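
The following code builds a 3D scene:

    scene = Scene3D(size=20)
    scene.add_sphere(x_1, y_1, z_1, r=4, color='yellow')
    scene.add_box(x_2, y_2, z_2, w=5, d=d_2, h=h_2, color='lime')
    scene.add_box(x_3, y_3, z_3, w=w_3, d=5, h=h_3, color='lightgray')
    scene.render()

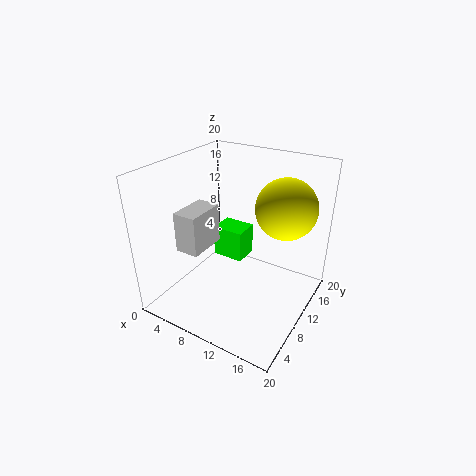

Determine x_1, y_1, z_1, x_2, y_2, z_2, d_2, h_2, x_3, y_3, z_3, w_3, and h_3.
x_1 = 16, y_1 = 12, z_1 = 15, x_2 = 3, y_2 = 14, z_2 = 3, d_2 = 4, h_2 = 5, x_3 = 6, y_3 = 2, z_3 = 11, w_3 = 3, h_3 = 5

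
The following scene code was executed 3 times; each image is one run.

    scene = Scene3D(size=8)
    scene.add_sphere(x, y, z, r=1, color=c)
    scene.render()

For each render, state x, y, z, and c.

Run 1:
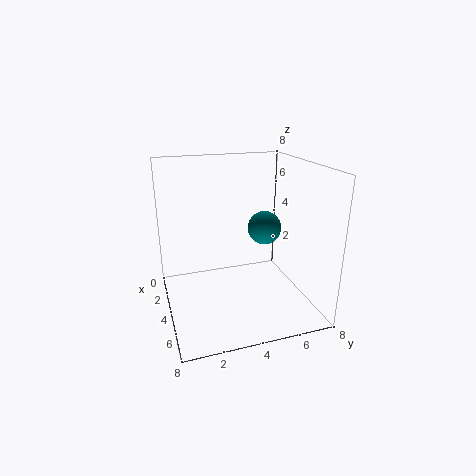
x = 3
y = 6
z = 4
c = 'teal'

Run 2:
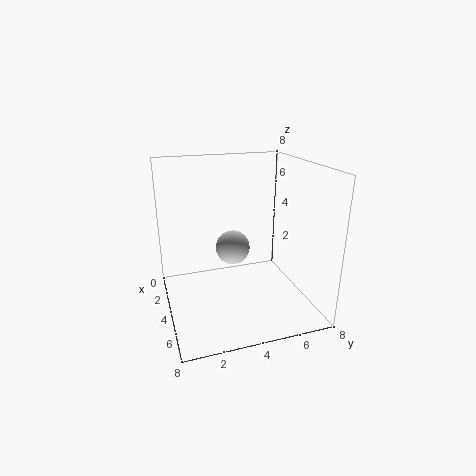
x = 3
y = 4
z = 3
c = 'lightgray'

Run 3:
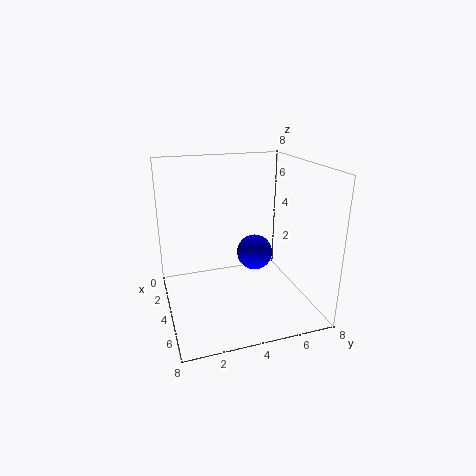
x = 4
y = 5
z = 3
c = 'blue'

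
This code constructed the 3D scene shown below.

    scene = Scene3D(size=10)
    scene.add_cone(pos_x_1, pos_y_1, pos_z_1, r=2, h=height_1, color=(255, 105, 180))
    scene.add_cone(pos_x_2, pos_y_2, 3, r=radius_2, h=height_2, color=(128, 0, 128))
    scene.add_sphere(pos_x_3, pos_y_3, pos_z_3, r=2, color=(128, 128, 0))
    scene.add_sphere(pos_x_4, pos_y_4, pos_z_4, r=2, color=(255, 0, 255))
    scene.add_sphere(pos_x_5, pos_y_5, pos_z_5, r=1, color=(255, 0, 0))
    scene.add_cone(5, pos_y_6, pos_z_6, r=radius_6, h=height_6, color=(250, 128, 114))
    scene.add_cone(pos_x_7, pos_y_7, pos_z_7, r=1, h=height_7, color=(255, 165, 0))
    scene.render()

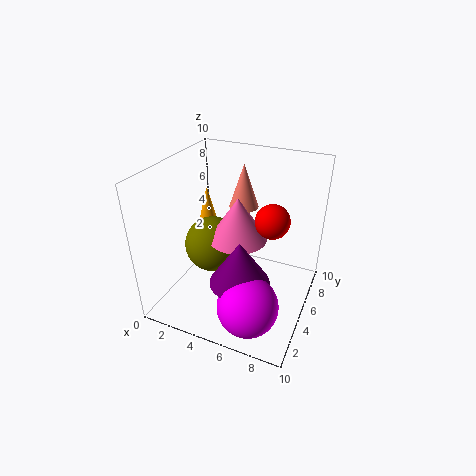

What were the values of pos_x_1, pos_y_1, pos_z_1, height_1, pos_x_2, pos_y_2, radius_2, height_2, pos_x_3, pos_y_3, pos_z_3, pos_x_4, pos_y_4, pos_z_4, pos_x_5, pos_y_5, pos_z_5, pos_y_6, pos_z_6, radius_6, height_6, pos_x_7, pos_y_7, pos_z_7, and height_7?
pos_x_1 = 5; pos_y_1 = 5; pos_z_1 = 5; height_1 = 3; pos_x_2 = 6; pos_y_2 = 3; radius_2 = 2; height_2 = 3; pos_x_3 = 3; pos_y_3 = 5; pos_z_3 = 4; pos_x_4 = 7; pos_y_4 = 2; pos_z_4 = 2; pos_x_5 = 8; pos_y_5 = 3; pos_z_5 = 8; pos_y_6 = 6; pos_z_6 = 7; radius_6 = 1; height_6 = 3; pos_x_7 = 1; pos_y_7 = 8; pos_z_7 = 3; height_7 = 4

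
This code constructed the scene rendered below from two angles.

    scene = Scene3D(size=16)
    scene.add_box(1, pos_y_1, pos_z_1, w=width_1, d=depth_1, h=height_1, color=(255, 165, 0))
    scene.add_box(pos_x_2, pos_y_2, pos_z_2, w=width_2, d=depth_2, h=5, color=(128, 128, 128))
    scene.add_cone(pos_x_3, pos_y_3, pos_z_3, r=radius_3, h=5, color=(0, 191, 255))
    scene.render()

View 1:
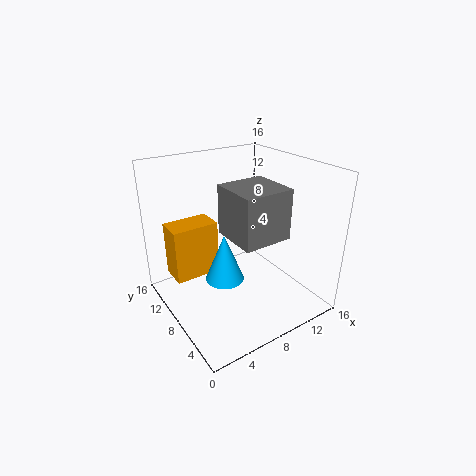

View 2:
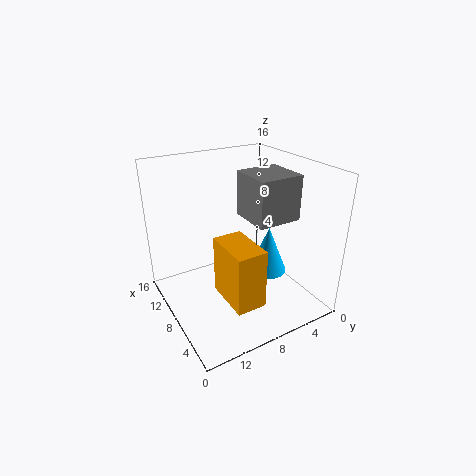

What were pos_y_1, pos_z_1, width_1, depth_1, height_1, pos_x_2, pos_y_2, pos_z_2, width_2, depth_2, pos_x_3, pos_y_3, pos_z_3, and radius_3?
pos_y_1 = 9
pos_z_1 = 4
width_1 = 5
depth_1 = 3
height_1 = 6
pos_x_2 = 5
pos_y_2 = 2
pos_z_2 = 10
width_2 = 5
depth_2 = 5
pos_x_3 = 5
pos_y_3 = 6
pos_z_3 = 5
radius_3 = 2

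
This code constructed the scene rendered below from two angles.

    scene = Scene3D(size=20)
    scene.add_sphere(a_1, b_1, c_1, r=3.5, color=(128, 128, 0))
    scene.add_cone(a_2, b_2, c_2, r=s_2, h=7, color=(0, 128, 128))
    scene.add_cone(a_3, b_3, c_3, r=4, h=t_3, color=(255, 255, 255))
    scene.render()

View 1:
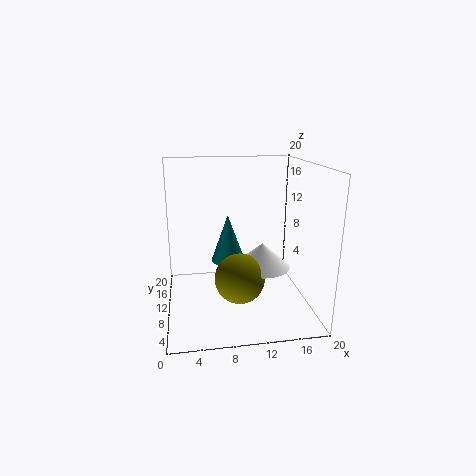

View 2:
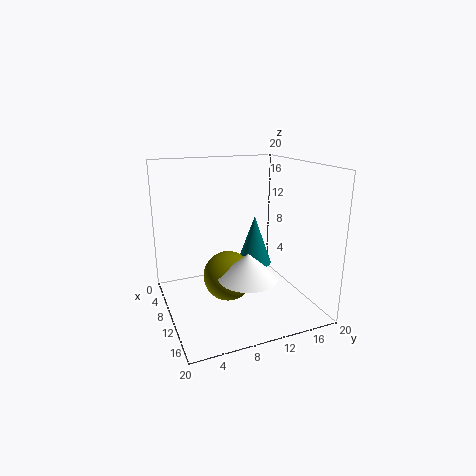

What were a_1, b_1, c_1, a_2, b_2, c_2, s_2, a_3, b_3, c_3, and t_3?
a_1 = 10
b_1 = 8.5
c_1 = 4.5
a_2 = 9
b_2 = 13
c_2 = 5.5
s_2 = 2.5
a_3 = 13.5
b_3 = 10
c_3 = 5.5
t_3 = 3.5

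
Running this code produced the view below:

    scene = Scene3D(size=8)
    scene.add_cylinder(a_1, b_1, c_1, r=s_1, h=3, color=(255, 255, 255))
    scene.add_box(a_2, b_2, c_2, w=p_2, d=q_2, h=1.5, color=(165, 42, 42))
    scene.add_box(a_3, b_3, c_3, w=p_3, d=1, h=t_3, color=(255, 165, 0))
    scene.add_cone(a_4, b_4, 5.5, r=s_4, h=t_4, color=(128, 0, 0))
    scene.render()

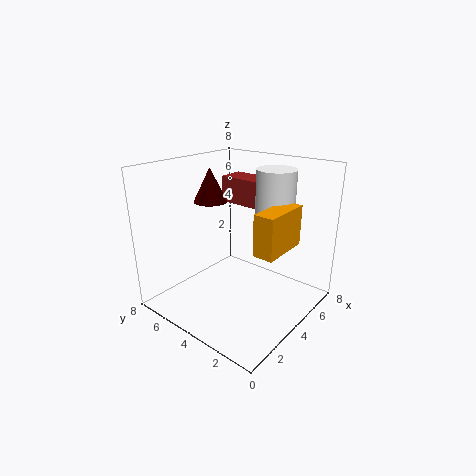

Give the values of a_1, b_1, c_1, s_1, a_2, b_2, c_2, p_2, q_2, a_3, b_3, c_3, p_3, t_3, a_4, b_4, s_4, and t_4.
a_1 = 4.5, b_1 = 2, c_1 = 5, s_1 = 1, a_2 = 5, b_2 = 3.5, c_2 = 5.5, p_2 = 1.5, q_2 = 2.5, a_3 = 2, b_3 = 0.5, c_3 = 4.5, p_3 = 2.5, t_3 = 2, a_4 = 4.5, b_4 = 6.5, s_4 = 1, t_4 = 2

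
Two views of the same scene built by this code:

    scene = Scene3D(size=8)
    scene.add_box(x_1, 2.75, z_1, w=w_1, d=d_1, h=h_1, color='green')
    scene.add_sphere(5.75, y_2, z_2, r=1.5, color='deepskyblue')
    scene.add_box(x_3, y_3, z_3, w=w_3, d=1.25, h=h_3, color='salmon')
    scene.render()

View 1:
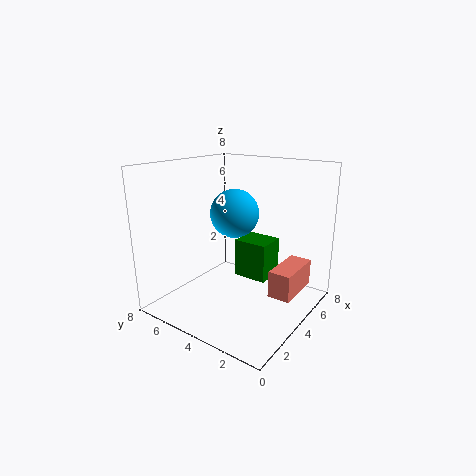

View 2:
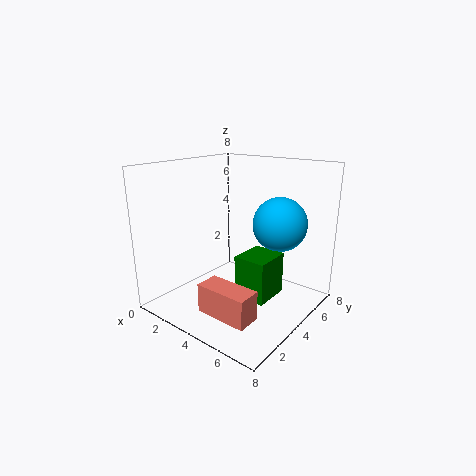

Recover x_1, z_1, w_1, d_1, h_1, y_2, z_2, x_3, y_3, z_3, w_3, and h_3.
x_1 = 4.75
z_1 = 1.25
w_1 = 1.75
d_1 = 2
h_1 = 2.25
y_2 = 5.5
z_2 = 4.75
x_3 = 4
y_3 = 0.75
z_3 = 1
w_3 = 2.75
h_3 = 1.5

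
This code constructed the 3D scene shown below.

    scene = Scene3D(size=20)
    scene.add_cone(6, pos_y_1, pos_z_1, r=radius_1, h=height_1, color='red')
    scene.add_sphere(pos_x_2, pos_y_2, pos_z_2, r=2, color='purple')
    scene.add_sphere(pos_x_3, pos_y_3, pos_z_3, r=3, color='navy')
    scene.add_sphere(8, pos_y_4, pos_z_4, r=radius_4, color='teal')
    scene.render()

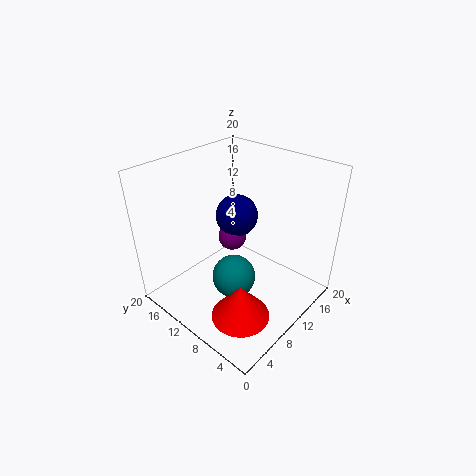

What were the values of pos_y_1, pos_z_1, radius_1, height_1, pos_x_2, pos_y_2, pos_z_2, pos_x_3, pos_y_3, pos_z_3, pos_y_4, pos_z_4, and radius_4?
pos_y_1 = 6
pos_z_1 = 1
radius_1 = 4
height_1 = 5
pos_x_2 = 11
pos_y_2 = 12
pos_z_2 = 9
pos_x_3 = 12
pos_y_3 = 12
pos_z_3 = 12
pos_y_4 = 9
pos_z_4 = 5
radius_4 = 3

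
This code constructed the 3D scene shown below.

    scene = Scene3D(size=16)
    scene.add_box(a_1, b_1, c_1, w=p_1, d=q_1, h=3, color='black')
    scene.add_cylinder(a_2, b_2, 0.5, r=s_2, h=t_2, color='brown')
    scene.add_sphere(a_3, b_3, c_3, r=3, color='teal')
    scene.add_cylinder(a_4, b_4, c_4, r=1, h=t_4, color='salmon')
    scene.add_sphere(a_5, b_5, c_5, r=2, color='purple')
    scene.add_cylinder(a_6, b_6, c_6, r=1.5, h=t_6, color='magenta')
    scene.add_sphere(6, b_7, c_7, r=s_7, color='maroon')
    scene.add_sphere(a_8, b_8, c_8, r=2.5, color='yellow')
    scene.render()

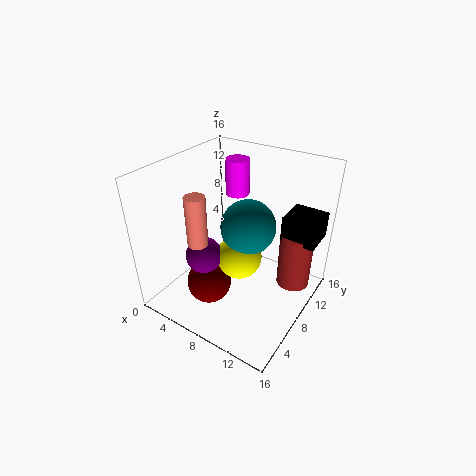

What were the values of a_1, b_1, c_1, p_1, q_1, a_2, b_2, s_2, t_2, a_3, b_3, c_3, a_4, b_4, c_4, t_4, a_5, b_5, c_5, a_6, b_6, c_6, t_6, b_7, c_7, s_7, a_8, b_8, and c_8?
a_1 = 11.5; b_1 = 11.5; c_1 = 7; p_1 = 4; q_1 = 4; a_2 = 13; b_2 = 13; s_2 = 2; t_2 = 7; a_3 = 9; b_3 = 8.5; c_3 = 9.5; a_4 = 7; b_4 = 2.5; c_4 = 10; t_4 = 5; a_5 = 5.5; b_5 = 5; c_5 = 6.5; a_6 = 4; b_6 = 14; c_6 = 10; t_6 = 4.5; b_7 = 5; c_7 = 3; s_7 = 2.5; a_8 = 8.5; b_8 = 7.5; c_8 = 6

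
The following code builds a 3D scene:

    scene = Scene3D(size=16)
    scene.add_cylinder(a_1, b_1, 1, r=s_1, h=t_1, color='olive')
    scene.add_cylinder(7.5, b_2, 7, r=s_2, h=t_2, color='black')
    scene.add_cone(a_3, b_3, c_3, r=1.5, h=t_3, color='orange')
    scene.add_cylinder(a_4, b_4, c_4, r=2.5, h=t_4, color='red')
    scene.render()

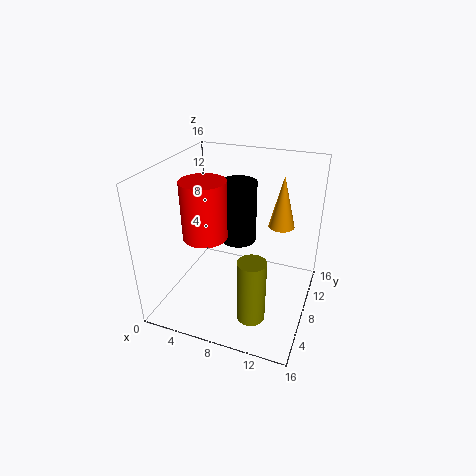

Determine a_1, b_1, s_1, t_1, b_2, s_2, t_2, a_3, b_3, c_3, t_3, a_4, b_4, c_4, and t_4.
a_1 = 11, b_1 = 4, s_1 = 1.5, t_1 = 7, b_2 = 9.5, s_2 = 2, t_2 = 7, a_3 = 12, b_3 = 11.5, c_3 = 8.5, t_3 = 6, a_4 = 4.5, b_4 = 7, c_4 = 8, t_4 = 6.5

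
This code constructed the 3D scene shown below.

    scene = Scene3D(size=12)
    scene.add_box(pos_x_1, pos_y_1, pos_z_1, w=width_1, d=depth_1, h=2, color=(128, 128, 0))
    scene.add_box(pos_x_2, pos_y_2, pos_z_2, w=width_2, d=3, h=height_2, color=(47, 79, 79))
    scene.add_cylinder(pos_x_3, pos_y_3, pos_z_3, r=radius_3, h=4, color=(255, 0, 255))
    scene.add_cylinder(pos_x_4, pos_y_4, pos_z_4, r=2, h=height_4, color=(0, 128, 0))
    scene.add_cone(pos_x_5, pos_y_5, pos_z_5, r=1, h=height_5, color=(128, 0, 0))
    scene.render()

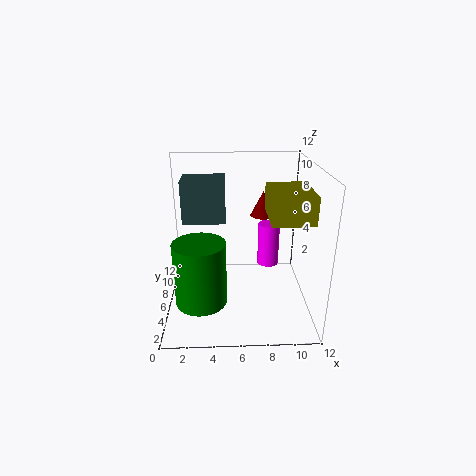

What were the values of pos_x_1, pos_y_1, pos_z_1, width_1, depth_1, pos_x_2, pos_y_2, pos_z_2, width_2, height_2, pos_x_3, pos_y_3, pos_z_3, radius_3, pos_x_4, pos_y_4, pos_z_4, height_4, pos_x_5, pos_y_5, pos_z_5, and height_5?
pos_x_1 = 8, pos_y_1 = 1, pos_z_1 = 9, width_1 = 3, depth_1 = 4, pos_x_2 = 1, pos_y_2 = 9, pos_z_2 = 6, width_2 = 4, height_2 = 4, pos_x_3 = 9, pos_y_3 = 9, pos_z_3 = 2, radius_3 = 1, pos_x_4 = 3, pos_y_4 = 3, pos_z_4 = 2, height_4 = 5, pos_x_5 = 8, pos_y_5 = 6, pos_z_5 = 8, height_5 = 2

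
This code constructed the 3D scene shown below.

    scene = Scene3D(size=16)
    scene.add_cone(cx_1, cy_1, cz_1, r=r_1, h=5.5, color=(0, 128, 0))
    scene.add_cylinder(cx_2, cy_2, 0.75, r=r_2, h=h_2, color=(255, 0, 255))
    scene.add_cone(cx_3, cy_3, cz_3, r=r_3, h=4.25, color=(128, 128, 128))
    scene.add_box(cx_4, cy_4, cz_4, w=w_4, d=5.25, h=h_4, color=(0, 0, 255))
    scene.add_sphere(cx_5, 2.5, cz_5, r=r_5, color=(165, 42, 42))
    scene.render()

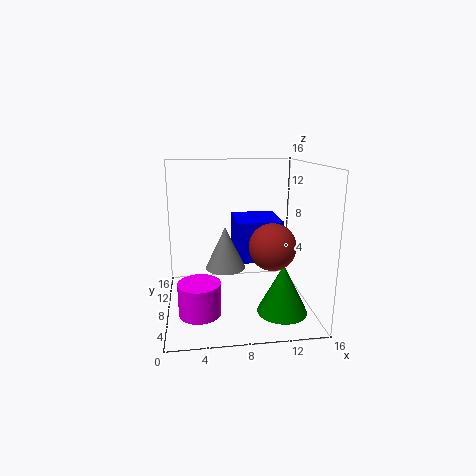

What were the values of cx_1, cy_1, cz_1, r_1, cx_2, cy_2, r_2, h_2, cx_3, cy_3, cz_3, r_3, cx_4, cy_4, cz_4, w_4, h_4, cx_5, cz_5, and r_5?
cx_1 = 12.5, cy_1 = 5, cz_1 = 0.25, r_1 = 2.75, cx_2 = 3.5, cy_2 = 5, r_2 = 2.25, h_2 = 3.5, cx_3 = 6.25, cy_3 = 4.75, cz_3 = 6, r_3 = 2, cx_4 = 7.5, cy_4 = 4.75, cz_4 = 6.25, w_4 = 4.75, h_4 = 4.25, cx_5 = 10.5, cz_5 = 8.75, r_5 = 2.25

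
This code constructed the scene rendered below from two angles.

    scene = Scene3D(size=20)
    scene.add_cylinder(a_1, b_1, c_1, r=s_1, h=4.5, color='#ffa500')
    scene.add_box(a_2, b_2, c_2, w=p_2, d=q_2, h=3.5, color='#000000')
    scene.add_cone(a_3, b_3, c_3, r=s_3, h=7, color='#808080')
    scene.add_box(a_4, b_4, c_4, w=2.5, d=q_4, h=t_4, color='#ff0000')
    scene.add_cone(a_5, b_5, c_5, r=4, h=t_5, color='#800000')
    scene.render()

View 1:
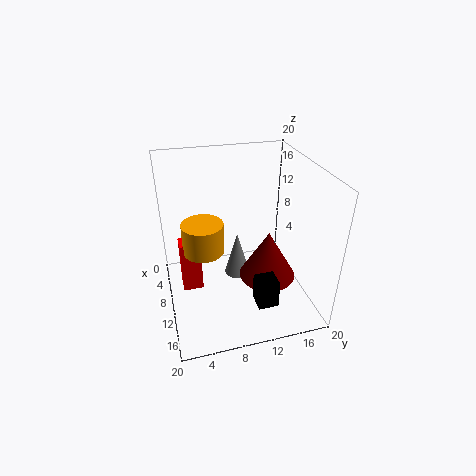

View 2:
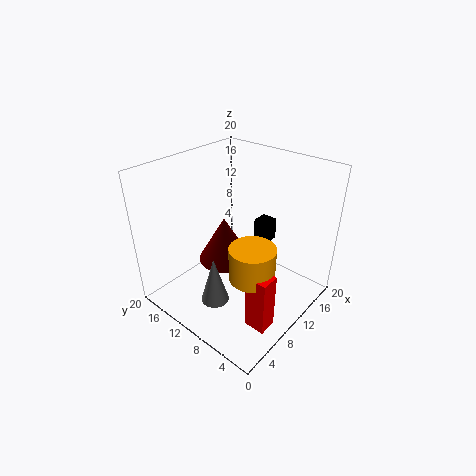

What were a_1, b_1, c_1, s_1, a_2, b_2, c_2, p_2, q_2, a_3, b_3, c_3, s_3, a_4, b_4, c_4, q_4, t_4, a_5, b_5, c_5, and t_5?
a_1 = 7.5, b_1 = 5.5, c_1 = 7, s_1 = 3, a_2 = 17, b_2 = 10, c_2 = 5.5, p_2 = 2.5, q_2 = 2.5, a_3 = 6, b_3 = 11, c_3 = 1, s_3 = 2, a_4 = 5.5, b_4 = 2, c_4 = 0.5, q_4 = 3, t_4 = 8, a_5 = 11.5, b_5 = 14, c_5 = 4, t_5 = 7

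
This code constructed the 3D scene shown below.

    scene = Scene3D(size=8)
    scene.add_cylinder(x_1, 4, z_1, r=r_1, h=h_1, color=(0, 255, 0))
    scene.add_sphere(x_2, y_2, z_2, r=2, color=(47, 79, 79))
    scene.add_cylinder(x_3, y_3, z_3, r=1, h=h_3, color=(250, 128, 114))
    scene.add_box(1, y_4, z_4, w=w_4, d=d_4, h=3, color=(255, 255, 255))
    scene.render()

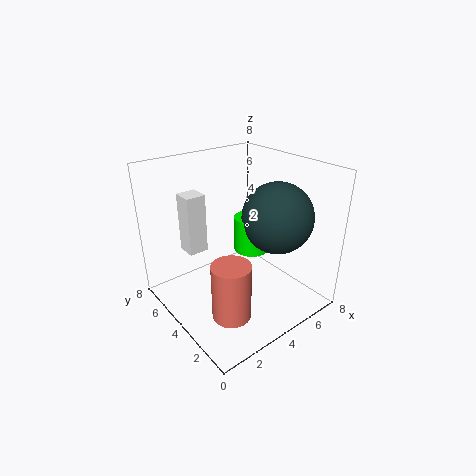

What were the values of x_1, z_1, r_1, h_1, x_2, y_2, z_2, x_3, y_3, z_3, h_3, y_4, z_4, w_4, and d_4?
x_1 = 5, z_1 = 3, r_1 = 1, h_1 = 2, x_2 = 6, y_2 = 3, z_2 = 5, x_3 = 2, y_3 = 2, z_3 = 1, h_3 = 3, y_4 = 4, z_4 = 4, w_4 = 1, d_4 = 1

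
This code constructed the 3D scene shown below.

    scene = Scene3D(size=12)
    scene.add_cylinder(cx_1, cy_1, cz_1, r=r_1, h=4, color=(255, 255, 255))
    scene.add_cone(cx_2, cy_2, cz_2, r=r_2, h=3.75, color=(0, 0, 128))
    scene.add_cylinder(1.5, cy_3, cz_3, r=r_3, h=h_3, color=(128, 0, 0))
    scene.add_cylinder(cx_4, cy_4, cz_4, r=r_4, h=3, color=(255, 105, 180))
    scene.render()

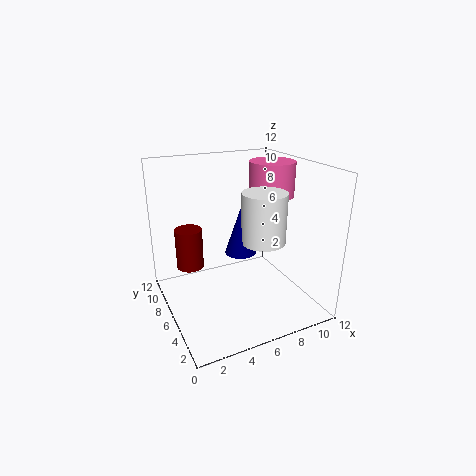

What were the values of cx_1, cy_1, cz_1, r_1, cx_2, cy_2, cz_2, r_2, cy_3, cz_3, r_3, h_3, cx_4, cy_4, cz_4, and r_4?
cx_1 = 7.25
cy_1 = 4
cz_1 = 6.25
r_1 = 1.75
cx_2 = 5.75
cy_2 = 5
cz_2 = 5.25
r_2 = 1.25
cy_3 = 5
cz_3 = 5
r_3 = 1
h_3 = 3
cx_4 = 10
cy_4 = 7.5
cz_4 = 8.75
r_4 = 2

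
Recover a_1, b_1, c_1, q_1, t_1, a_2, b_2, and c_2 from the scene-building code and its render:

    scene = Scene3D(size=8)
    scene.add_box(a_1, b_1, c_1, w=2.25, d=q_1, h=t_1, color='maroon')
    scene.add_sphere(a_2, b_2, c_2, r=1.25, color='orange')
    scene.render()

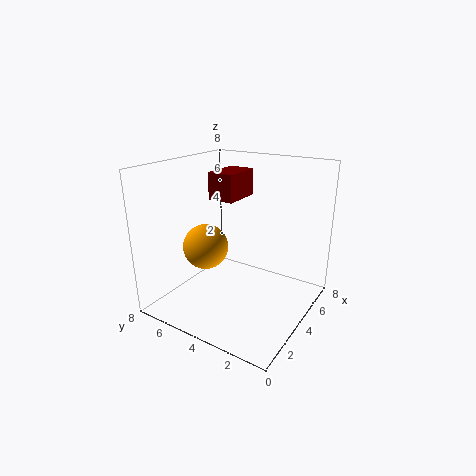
a_1 = 3.75, b_1 = 4.25, c_1 = 6, q_1 = 1.5, t_1 = 1.5, a_2 = 3, b_2 = 5.5, c_2 = 3.5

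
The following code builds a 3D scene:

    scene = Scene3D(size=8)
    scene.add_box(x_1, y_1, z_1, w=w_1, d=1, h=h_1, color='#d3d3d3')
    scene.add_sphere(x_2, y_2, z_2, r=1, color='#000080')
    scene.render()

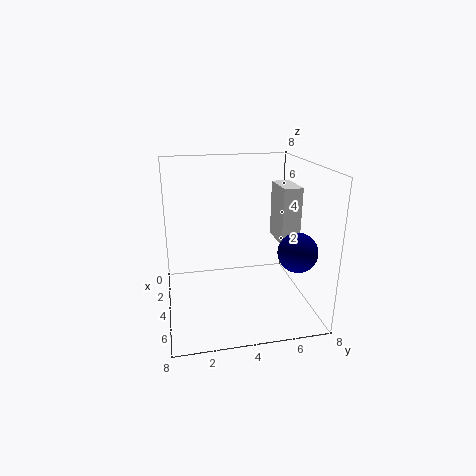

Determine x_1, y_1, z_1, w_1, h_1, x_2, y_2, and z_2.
x_1 = 3.5; y_1 = 6; z_1 = 4; w_1 = 2; h_1 = 3; x_2 = 6.5; y_2 = 6.5; z_2 = 4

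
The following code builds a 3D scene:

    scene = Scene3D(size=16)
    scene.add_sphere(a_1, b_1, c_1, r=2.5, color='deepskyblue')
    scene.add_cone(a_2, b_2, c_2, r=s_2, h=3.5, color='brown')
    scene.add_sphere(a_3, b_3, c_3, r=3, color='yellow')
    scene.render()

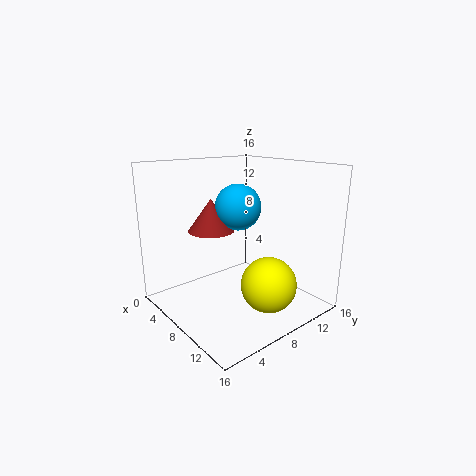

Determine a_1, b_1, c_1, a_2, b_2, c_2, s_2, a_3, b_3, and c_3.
a_1 = 8, b_1 = 8, c_1 = 11.5, a_2 = 6.5, b_2 = 5.5, c_2 = 9, s_2 = 2.5, a_3 = 12, b_3 = 9, c_3 = 3.5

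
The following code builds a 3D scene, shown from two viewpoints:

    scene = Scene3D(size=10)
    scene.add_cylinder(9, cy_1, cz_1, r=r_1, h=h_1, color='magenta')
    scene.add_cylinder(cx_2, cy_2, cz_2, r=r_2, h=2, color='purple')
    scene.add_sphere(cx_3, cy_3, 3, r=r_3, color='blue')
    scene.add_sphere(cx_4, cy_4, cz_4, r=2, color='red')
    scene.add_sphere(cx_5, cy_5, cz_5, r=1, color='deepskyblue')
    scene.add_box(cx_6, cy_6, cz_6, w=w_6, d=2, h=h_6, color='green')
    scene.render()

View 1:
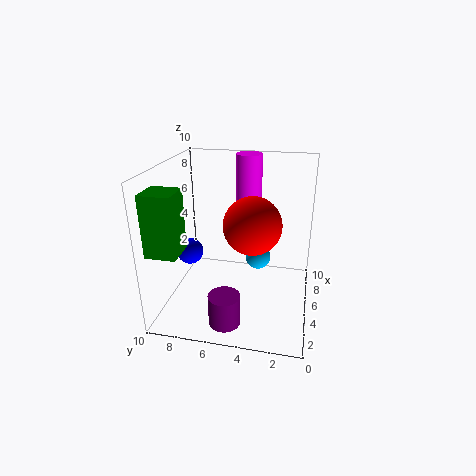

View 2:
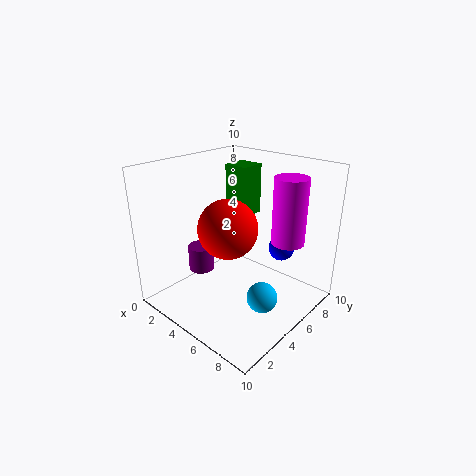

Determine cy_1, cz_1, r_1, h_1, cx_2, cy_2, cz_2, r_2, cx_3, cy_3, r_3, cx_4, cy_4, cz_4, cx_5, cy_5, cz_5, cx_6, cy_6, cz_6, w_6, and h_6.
cy_1 = 5
cz_1 = 6
r_1 = 1
h_1 = 4
cx_2 = 1
cy_2 = 5
cz_2 = 1
r_2 = 1
cx_3 = 6
cy_3 = 9
r_3 = 1
cx_4 = 5
cy_4 = 4
cz_4 = 6
cx_5 = 8
cy_5 = 4
cz_5 = 2
cx_6 = 1
cy_6 = 8
cz_6 = 5
w_6 = 2
h_6 = 4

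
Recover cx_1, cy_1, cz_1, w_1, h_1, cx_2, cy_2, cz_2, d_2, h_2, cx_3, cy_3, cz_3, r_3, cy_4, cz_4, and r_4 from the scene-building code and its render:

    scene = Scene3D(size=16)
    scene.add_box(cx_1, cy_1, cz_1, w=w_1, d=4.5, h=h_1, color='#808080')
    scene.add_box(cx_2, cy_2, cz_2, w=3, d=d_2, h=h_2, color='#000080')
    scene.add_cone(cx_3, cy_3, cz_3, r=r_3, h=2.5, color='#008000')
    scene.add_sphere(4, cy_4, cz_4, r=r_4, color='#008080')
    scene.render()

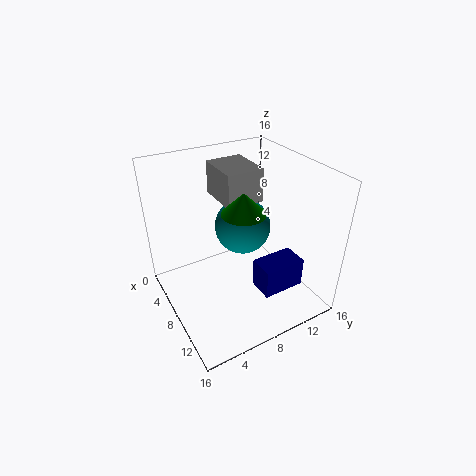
cx_1 = 0.5
cy_1 = 8
cz_1 = 10.5
w_1 = 5.5
h_1 = 4
cx_2 = 9
cy_2 = 9.5
cz_2 = 1.5
d_2 = 5
h_2 = 3.5
cx_3 = 7.5
cy_3 = 9
cz_3 = 10.5
r_3 = 2.5
cy_4 = 11
cz_4 = 6.5
r_4 = 3.5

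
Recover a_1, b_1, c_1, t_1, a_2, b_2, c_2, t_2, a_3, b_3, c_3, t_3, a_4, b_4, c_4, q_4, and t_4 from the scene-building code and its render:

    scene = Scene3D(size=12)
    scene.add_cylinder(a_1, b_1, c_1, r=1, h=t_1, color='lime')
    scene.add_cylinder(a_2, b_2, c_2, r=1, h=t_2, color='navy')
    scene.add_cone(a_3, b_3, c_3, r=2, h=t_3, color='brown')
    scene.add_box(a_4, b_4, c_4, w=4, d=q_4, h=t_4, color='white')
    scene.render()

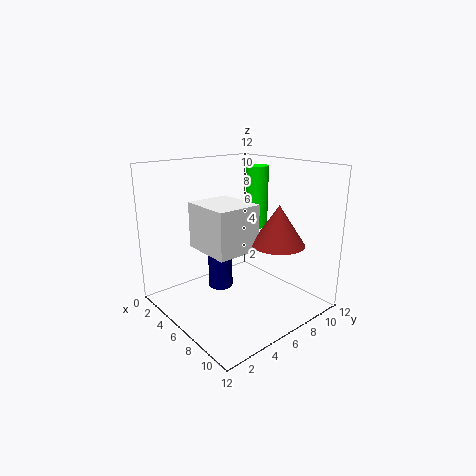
a_1 = 4.5
b_1 = 9.5
c_1 = 6
t_1 = 5.5
a_2 = 5.5
b_2 = 4.5
c_2 = 2
t_2 = 3.5
a_3 = 10
b_3 = 6.5
c_3 = 6.5
t_3 = 3
a_4 = 5
b_4 = 2
c_4 = 6
q_4 = 3.5
t_4 = 3.5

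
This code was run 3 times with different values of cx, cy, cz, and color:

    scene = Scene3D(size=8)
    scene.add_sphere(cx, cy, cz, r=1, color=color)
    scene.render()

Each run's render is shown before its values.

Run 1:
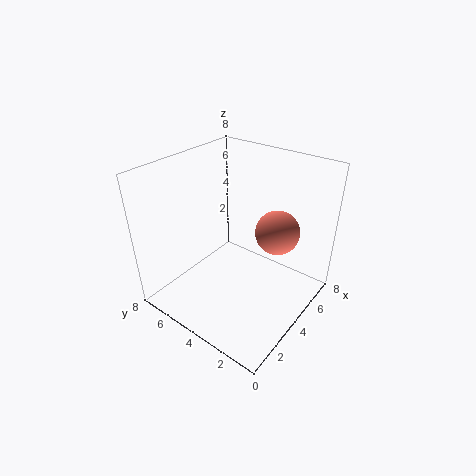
cx = 3
cy = 1
cz = 6
color = 'salmon'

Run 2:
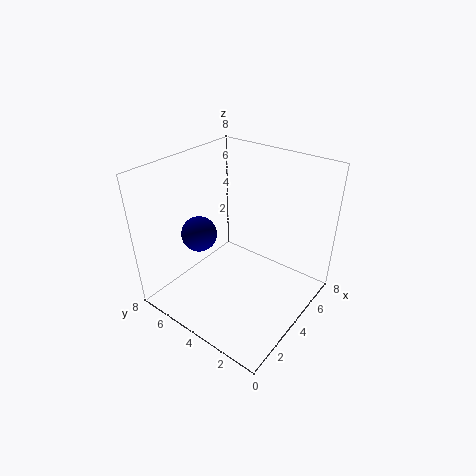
cx = 3
cy = 6
cz = 4
color = 'navy'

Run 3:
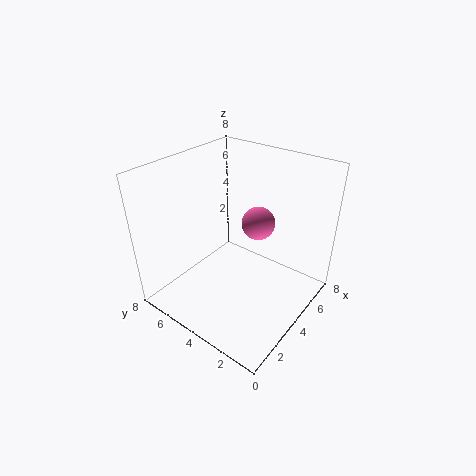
cx = 6
cy = 4
cz = 4
color = 'hotpink'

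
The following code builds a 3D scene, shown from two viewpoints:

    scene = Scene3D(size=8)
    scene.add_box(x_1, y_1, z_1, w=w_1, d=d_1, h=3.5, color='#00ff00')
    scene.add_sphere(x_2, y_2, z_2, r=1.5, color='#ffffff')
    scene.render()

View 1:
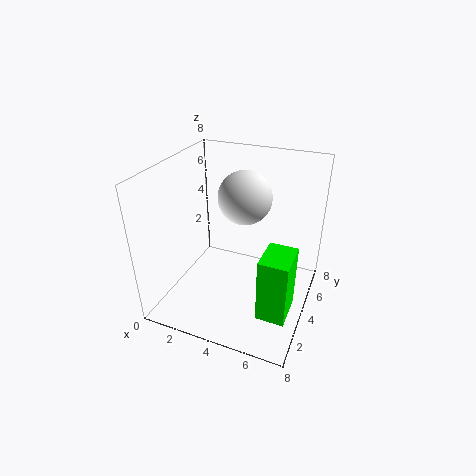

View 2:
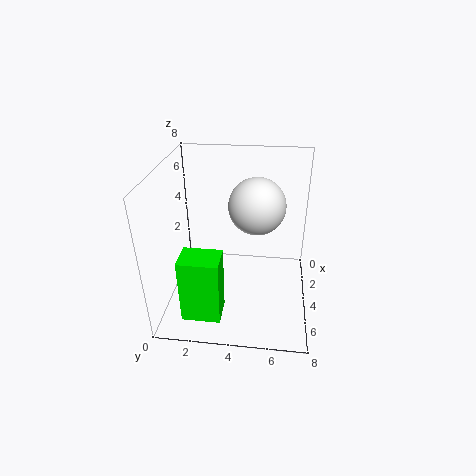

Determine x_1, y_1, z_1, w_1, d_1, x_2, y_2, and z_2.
x_1 = 6; y_1 = 1.5; z_1 = 1; w_1 = 1.5; d_1 = 2; x_2 = 4; y_2 = 5; z_2 = 6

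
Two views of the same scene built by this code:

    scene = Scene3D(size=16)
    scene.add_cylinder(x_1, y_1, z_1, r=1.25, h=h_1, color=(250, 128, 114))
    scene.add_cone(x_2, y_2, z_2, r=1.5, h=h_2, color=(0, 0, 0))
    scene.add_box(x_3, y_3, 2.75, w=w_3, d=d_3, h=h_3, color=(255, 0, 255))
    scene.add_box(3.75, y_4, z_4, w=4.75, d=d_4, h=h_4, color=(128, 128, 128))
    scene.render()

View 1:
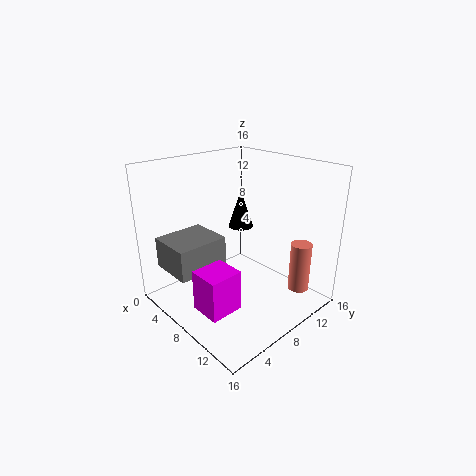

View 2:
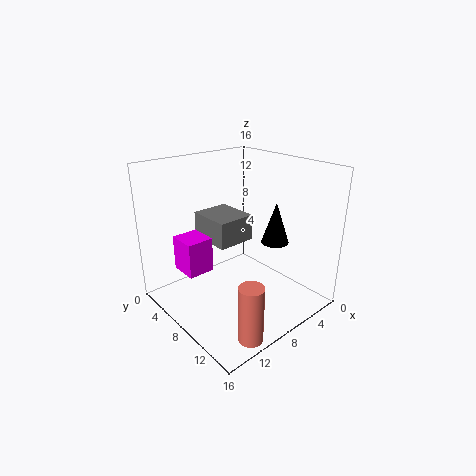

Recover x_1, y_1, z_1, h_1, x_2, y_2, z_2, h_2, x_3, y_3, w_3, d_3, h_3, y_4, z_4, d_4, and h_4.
x_1 = 12, y_1 = 14.5, z_1 = 0.5, h_1 = 6, x_2 = 5.25, y_2 = 11, z_2 = 7.75, h_2 = 4.5, x_3 = 9, y_3 = 1, w_3 = 3.25, d_3 = 3.5, h_3 = 4.25, y_4 = 0.25, z_4 = 5.75, d_4 = 5.5, h_4 = 3.25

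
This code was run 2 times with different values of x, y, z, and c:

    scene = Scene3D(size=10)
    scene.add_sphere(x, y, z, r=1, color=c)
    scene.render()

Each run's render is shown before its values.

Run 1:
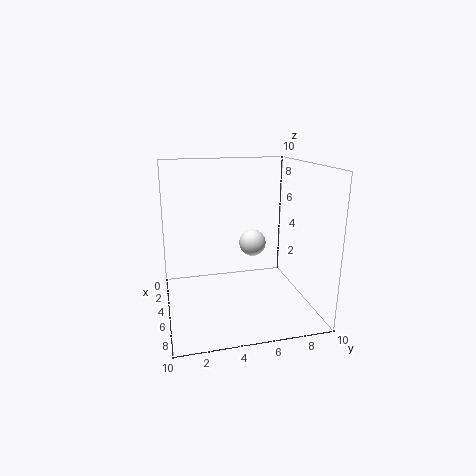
x = 3.5, y = 6.5, z = 4, c = 'white'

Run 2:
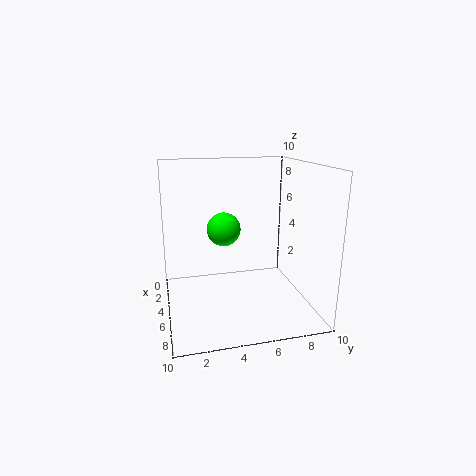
x = 7.5, y = 3.5, z = 6.5, c = 'lime'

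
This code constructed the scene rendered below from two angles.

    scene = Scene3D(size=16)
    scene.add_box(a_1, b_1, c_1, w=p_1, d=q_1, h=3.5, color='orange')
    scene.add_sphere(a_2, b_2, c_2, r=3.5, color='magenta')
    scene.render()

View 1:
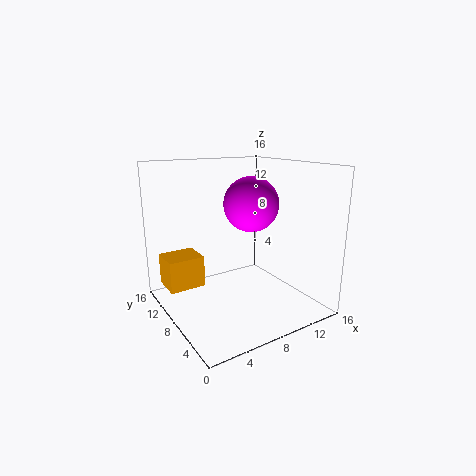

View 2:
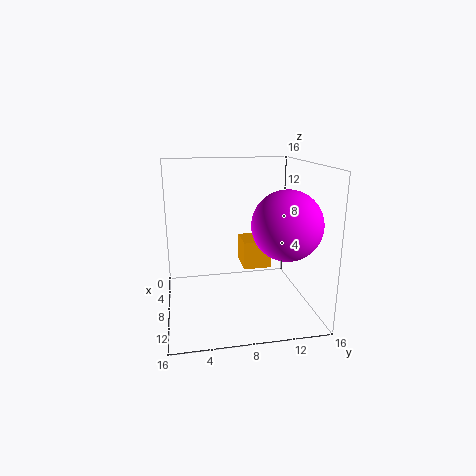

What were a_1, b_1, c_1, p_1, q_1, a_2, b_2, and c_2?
a_1 = 0.5
b_1 = 9.5
c_1 = 2.5
p_1 = 4
q_1 = 3.5
a_2 = 12.5
b_2 = 12
c_2 = 10.5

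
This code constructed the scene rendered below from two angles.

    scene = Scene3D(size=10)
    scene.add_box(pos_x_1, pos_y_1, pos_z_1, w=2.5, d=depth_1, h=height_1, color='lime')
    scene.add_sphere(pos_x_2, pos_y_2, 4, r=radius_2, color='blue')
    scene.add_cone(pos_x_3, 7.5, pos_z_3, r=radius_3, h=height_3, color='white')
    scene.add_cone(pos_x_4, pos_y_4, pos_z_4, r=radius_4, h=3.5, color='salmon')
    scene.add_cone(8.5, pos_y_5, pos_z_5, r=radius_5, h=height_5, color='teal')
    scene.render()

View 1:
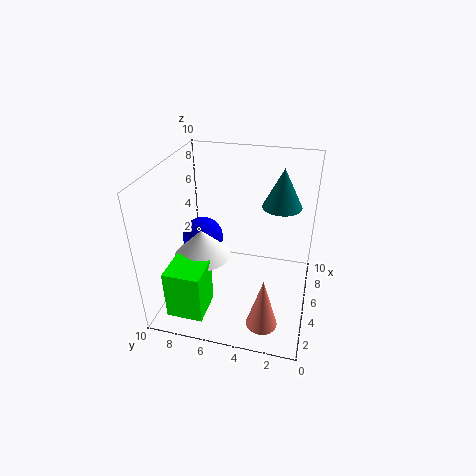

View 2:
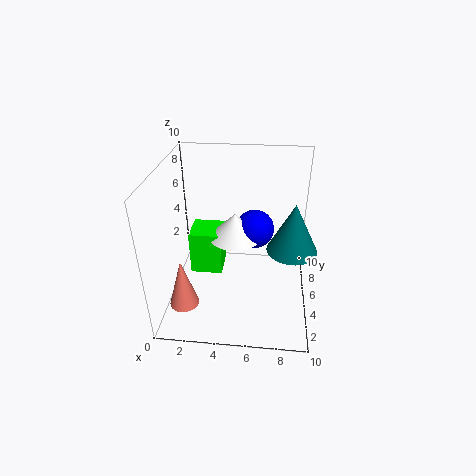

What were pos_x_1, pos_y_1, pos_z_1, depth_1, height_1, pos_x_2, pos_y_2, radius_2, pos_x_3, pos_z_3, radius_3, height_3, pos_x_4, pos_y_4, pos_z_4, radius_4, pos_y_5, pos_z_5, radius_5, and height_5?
pos_x_1 = 1, pos_y_1 = 6.5, pos_z_1 = 0.5, depth_1 = 2.5, height_1 = 3.5, pos_x_2 = 6, pos_y_2 = 8, radius_2 = 1.5, pos_x_3 = 4.5, pos_z_3 = 3.5, radius_3 = 2, height_3 = 2, pos_x_4 = 1.5, pos_y_4 = 2.5, pos_z_4 = 1, radius_4 = 1, pos_y_5 = 2.5, pos_z_5 = 6, radius_5 = 1.5, height_5 = 3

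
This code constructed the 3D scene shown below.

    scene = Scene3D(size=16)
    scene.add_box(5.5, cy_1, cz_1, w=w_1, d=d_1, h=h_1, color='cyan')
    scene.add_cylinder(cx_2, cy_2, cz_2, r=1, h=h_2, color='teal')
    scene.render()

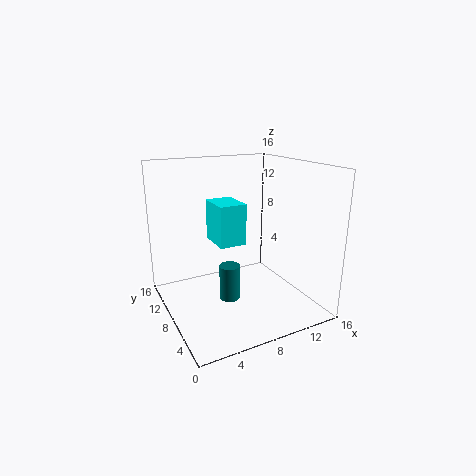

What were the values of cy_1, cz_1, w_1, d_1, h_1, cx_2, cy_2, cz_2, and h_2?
cy_1 = 7
cz_1 = 7.5
w_1 = 3
d_1 = 4
h_1 = 4.5
cx_2 = 5
cy_2 = 4
cz_2 = 3.5
h_2 = 3.5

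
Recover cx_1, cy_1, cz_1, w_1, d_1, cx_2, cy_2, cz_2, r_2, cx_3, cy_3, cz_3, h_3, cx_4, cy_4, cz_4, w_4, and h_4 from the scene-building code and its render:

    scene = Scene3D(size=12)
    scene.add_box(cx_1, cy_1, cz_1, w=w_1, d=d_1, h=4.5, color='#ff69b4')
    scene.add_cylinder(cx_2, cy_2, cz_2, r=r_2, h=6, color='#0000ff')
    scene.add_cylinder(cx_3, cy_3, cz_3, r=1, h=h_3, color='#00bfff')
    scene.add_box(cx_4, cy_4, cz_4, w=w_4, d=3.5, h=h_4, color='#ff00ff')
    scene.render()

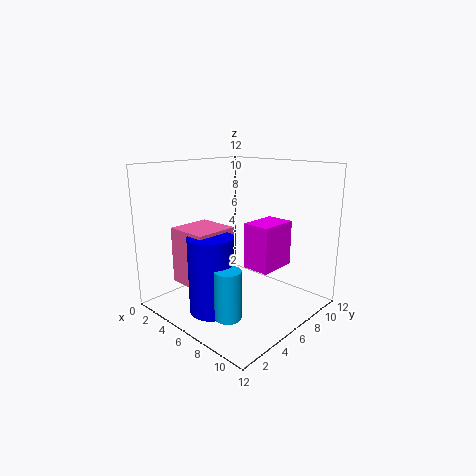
cx_1 = 3; cy_1 = 1.5; cz_1 = 2.75; w_1 = 3.5; d_1 = 3.5; cx_2 = 6.5; cy_2 = 2.5; cz_2 = 1; r_2 = 1.75; cx_3 = 8.5; cy_3 = 2.25; cz_3 = 1.25; h_3 = 3.75; cx_4 = 5.75; cy_4 = 7; cz_4 = 3; w_4 = 2.5; h_4 = 4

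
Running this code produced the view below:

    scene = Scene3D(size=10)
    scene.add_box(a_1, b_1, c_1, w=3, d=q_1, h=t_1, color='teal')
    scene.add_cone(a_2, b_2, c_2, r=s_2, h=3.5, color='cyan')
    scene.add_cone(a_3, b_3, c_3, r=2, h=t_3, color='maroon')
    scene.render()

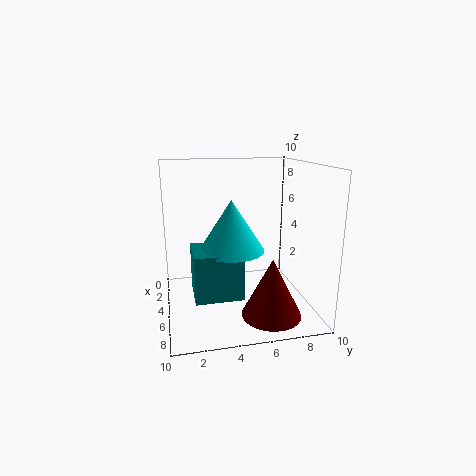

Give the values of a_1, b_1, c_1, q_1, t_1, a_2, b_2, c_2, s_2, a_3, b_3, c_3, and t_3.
a_1 = 4; b_1 = 1.75; c_1 = 1.25; q_1 = 3.25; t_1 = 3.25; a_2 = 5.25; b_2 = 4.5; c_2 = 4.25; s_2 = 2.25; a_3 = 7.5; b_3 = 6.75; c_3 = 0.25; t_3 = 4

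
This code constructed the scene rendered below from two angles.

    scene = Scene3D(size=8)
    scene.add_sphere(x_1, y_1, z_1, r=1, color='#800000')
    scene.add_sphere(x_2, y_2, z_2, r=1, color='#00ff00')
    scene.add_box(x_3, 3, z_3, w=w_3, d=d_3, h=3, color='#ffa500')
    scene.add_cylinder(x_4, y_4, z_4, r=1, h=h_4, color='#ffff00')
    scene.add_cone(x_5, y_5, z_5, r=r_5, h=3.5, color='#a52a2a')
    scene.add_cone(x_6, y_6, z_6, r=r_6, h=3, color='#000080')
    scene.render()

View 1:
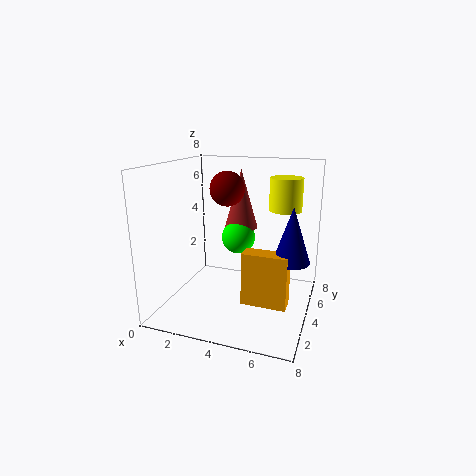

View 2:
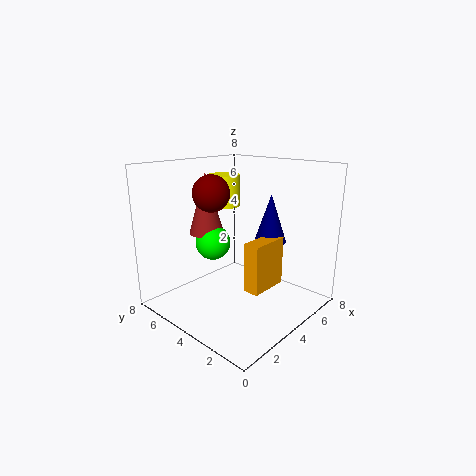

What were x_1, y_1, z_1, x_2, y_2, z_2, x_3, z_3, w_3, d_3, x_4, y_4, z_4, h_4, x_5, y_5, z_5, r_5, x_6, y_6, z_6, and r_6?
x_1 = 3, y_1 = 5, z_1 = 6.5, x_2 = 3.5, y_2 = 5.5, z_2 = 3.5, x_3 = 4.5, z_3 = 0.5, w_3 = 2.5, d_3 = 1, x_4 = 6, y_4 = 7, z_4 = 5, h_4 = 2, x_5 = 3.5, y_5 = 6, z_5 = 4, r_5 = 1, x_6 = 7, y_6 = 4, z_6 = 3, r_6 = 1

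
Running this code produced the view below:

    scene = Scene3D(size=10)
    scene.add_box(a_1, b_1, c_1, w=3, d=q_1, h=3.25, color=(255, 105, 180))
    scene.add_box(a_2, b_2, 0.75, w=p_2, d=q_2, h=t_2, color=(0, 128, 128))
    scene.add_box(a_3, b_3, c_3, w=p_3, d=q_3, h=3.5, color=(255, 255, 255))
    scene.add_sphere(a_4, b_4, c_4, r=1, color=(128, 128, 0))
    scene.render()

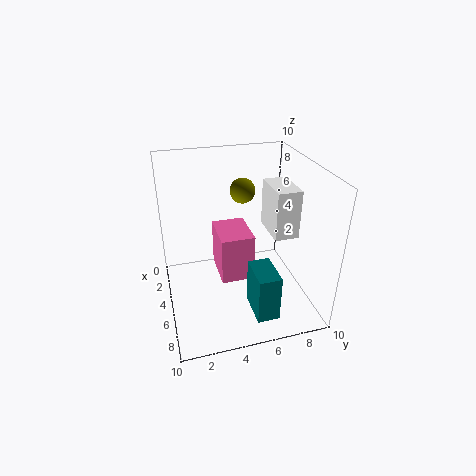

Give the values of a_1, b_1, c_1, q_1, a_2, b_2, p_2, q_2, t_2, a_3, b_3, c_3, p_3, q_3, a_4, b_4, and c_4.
a_1 = 3.5; b_1 = 3.5; c_1 = 2.5; q_1 = 2.25; a_2 = 6.5; b_2 = 5.25; p_2 = 2.5; q_2 = 1.5; t_2 = 3.25; a_3 = 2.75; b_3 = 7.5; c_3 = 4.75; p_3 = 3; q_3 = 1.75; a_4 = 1; b_4 = 6.5; c_4 = 6.75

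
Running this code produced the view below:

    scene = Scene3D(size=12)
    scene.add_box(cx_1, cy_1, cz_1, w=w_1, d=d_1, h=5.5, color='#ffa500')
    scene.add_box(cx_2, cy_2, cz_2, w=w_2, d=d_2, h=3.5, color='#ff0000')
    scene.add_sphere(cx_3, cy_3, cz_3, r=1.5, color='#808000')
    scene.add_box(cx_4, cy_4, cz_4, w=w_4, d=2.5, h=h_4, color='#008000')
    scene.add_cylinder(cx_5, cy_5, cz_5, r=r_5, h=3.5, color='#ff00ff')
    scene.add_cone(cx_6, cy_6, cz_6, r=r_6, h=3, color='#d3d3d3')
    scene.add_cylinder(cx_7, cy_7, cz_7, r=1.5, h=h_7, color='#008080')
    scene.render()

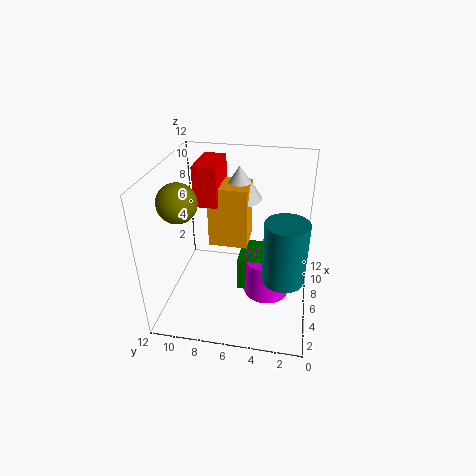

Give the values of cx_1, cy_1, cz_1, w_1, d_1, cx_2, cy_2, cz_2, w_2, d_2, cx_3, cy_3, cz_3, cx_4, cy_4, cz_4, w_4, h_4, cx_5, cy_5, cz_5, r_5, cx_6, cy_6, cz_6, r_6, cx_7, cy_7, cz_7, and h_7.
cx_1 = 7.5
cy_1 = 5.5
cz_1 = 4
w_1 = 3
d_1 = 3.5
cx_2 = 7
cy_2 = 8
cz_2 = 8
w_2 = 4
d_2 = 2
cx_3 = 3.5
cy_3 = 10
cz_3 = 10
cx_4 = 5.5
cy_4 = 3.5
cz_4 = 1
w_4 = 3.5
h_4 = 3
cx_5 = 6.5
cy_5 = 3.5
cz_5 = 0.5
r_5 = 2
cx_6 = 9.5
cy_6 = 6.5
cz_6 = 8
r_6 = 2
cx_7 = 2
cy_7 = 2
cz_7 = 5.5
h_7 = 4.5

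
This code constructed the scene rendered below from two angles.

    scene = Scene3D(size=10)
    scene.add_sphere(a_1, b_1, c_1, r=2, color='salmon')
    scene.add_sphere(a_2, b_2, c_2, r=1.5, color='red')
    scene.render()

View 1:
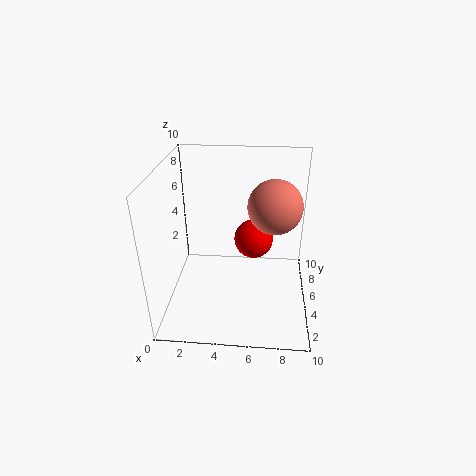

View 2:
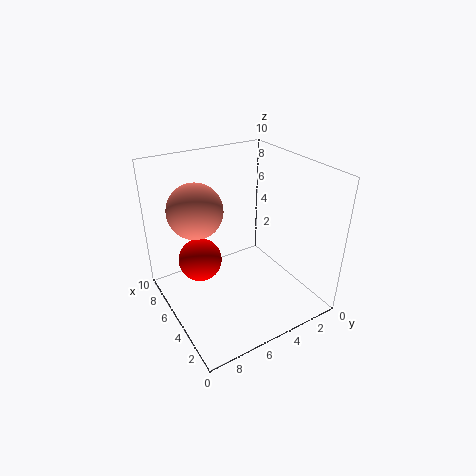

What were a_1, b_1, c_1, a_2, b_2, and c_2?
a_1 = 7.5, b_1 = 7, c_1 = 6.5, a_2 = 6, b_2 = 7.5, c_2 = 3.5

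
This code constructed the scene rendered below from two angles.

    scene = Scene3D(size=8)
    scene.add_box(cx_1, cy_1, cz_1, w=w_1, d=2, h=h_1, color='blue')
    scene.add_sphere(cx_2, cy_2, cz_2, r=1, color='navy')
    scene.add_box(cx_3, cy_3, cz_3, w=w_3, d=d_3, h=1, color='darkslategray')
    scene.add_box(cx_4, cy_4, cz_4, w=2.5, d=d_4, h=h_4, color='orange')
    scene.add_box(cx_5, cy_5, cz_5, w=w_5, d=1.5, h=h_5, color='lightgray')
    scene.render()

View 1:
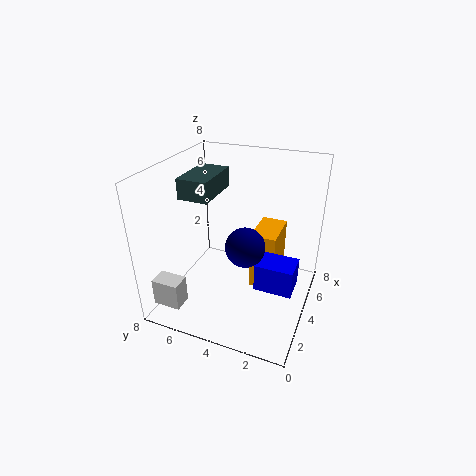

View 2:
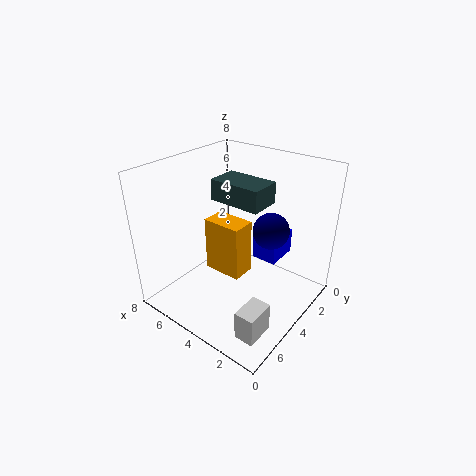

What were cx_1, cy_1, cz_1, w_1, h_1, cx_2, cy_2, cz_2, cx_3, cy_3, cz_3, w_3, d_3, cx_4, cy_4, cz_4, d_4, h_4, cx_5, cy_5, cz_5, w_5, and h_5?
cx_1 = 2.5, cy_1 = 0.5, cz_1 = 2, w_1 = 1.5, h_1 = 1.5, cx_2 = 2.5, cy_2 = 3, cz_2 = 4.5, cx_3 = 1.5, cy_3 = 4.5, cz_3 = 7, w_3 = 2.5, d_3 = 1.5, cx_4 = 4.5, cy_4 = 2, cz_4 = 0.5, d_4 = 1.5, h_4 = 3.5, cx_5 = 0.5, cy_5 = 6, cz_5 = 1, w_5 = 1, h_5 = 1.5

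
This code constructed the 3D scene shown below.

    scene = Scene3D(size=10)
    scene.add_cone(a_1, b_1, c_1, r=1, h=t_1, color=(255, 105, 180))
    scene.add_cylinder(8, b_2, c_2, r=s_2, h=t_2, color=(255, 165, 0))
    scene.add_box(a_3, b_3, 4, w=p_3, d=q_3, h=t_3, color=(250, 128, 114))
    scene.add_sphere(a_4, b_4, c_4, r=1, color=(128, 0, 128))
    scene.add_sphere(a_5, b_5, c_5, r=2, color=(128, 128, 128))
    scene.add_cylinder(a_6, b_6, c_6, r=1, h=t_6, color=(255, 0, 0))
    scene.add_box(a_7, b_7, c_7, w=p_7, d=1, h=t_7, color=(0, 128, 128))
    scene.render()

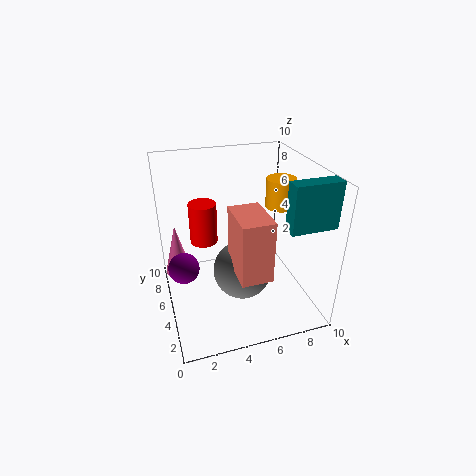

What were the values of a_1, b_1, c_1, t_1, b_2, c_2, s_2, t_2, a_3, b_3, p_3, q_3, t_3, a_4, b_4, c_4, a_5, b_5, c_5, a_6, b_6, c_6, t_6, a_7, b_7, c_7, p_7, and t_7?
a_1 = 1; b_1 = 8; c_1 = 1; t_1 = 4; b_2 = 5; c_2 = 7; s_2 = 1; t_2 = 2; a_3 = 4; b_3 = 1; p_3 = 2; q_3 = 3; t_3 = 4; a_4 = 1; b_4 = 4; c_4 = 4; a_5 = 5; b_5 = 4; c_5 = 3; a_6 = 3; b_6 = 7; c_6 = 4; t_6 = 3; a_7 = 7; b_7 = 1; c_7 = 7; p_7 = 3; t_7 = 3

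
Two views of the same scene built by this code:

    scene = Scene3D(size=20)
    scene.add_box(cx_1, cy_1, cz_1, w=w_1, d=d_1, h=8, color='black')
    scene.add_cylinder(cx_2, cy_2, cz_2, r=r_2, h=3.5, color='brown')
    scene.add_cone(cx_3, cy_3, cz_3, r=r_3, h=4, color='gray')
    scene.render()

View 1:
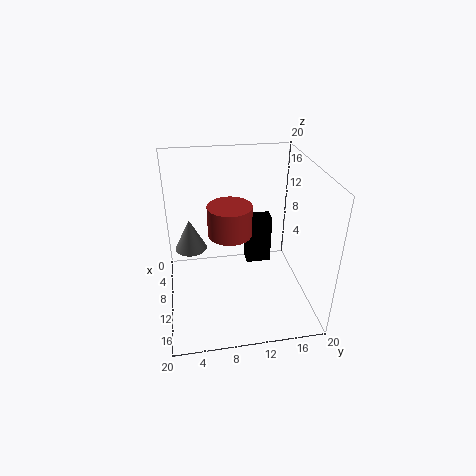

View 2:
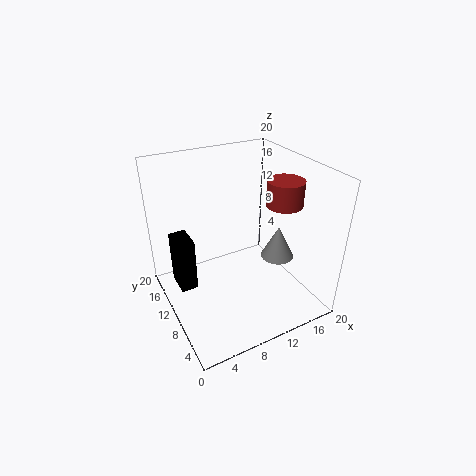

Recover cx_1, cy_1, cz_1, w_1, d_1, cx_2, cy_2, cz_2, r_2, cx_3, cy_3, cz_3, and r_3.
cx_1 = 2, cy_1 = 12.5, cz_1 = 1.5, w_1 = 2.5, d_1 = 4, cx_2 = 16, cy_2 = 8, cz_2 = 14.5, r_2 = 2.5, cx_3 = 12, cy_3 = 3.5, cz_3 = 10.5, r_3 = 2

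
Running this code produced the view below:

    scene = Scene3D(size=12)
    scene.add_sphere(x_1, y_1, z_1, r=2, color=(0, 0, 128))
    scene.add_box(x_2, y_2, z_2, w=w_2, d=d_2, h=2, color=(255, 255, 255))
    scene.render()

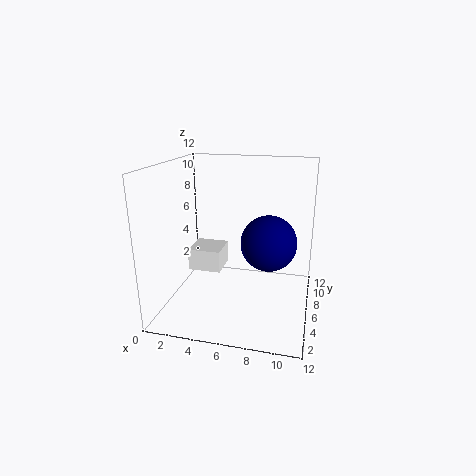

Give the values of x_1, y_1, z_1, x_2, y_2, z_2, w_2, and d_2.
x_1 = 9
y_1 = 3
z_1 = 7
x_2 = 1
y_2 = 7
z_2 = 2
w_2 = 3
d_2 = 3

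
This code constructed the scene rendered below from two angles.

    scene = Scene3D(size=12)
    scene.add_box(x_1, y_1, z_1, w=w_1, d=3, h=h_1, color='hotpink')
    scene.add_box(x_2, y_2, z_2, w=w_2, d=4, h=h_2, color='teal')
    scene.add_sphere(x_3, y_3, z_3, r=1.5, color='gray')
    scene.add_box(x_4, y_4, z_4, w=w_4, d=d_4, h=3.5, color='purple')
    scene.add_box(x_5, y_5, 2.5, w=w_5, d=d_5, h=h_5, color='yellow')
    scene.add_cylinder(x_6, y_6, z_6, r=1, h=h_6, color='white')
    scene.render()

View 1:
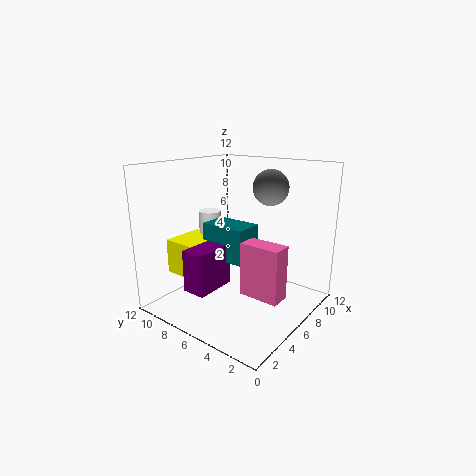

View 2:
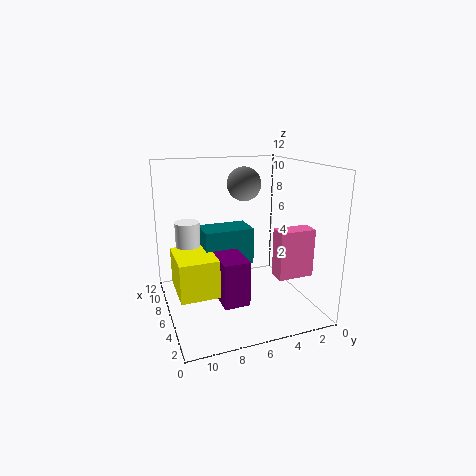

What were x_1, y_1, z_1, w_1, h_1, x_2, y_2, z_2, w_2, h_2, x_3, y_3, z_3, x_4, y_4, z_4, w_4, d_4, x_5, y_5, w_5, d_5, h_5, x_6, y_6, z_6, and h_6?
x_1 = 3
y_1 = 0.5
z_1 = 3
w_1 = 1.5
h_1 = 4
x_2 = 5
y_2 = 5
z_2 = 4
w_2 = 2.5
h_2 = 3
x_3 = 8.5
y_3 = 4.5
z_3 = 10
x_4 = 2
y_4 = 6.5
z_4 = 2
w_4 = 3.5
d_4 = 2
x_5 = 3
y_5 = 8.5
w_5 = 4
d_5 = 3
h_5 = 3
x_6 = 7
y_6 = 10
z_6 = 4.5
h_6 = 3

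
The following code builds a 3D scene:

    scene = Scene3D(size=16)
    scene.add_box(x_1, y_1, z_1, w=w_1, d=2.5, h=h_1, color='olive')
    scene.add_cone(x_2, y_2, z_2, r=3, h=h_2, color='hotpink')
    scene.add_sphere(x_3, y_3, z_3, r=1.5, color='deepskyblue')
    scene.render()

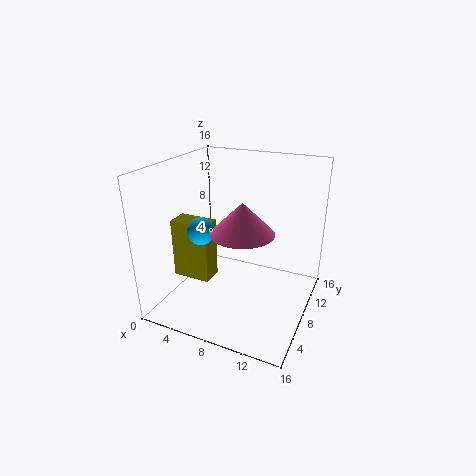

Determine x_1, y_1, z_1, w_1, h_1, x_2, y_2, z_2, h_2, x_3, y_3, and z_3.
x_1 = 0.5, y_1 = 6, z_1 = 2.5, w_1 = 4.5, h_1 = 7, x_2 = 10.5, y_2 = 3.5, z_2 = 11, h_2 = 3, x_3 = 4.5, y_3 = 6, z_3 = 9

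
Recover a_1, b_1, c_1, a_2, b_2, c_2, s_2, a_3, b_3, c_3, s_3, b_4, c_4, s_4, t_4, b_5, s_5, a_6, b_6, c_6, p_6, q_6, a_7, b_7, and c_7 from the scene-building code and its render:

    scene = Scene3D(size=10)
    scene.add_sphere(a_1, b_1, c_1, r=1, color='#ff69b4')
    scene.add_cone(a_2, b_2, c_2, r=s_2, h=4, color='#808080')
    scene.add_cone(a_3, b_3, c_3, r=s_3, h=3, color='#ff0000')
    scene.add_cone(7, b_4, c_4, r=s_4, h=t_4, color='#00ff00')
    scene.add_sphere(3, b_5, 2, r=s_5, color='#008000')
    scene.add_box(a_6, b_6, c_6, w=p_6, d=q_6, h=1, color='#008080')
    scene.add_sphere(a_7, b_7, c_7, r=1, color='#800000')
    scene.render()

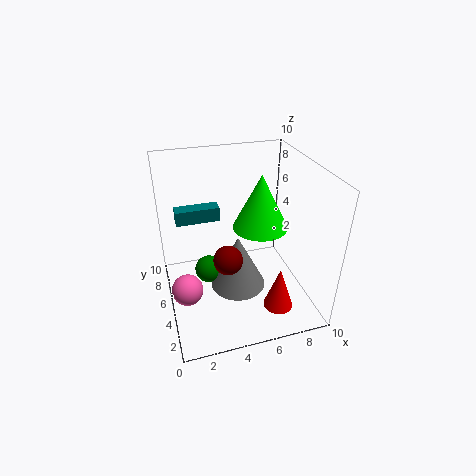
a_1 = 1; b_1 = 3; c_1 = 3; a_2 = 5; b_2 = 5; c_2 = 1; s_2 = 2; a_3 = 7; b_3 = 2; c_3 = 1; s_3 = 1; b_4 = 6; c_4 = 5; s_4 = 2; t_4 = 4; b_5 = 6; s_5 = 1; a_6 = 1; b_6 = 6; c_6 = 6; p_6 = 3; q_6 = 1; a_7 = 4; b_7 = 4; c_7 = 4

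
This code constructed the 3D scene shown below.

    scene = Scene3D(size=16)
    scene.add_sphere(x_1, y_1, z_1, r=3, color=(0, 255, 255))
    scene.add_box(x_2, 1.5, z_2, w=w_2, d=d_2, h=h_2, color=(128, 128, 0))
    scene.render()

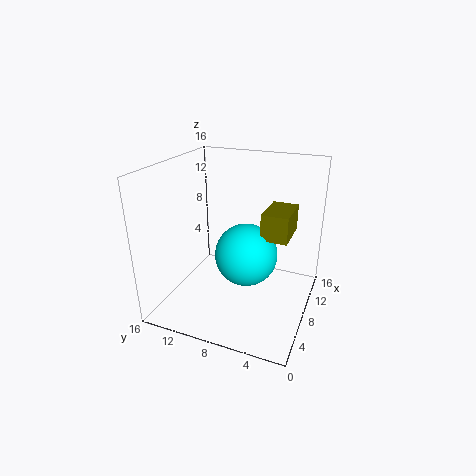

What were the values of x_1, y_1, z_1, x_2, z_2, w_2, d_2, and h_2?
x_1 = 4; y_1 = 5.5; z_1 = 8.5; x_2 = 3.5; z_2 = 10.5; w_2 = 4; d_2 = 2.5; h_2 = 2.5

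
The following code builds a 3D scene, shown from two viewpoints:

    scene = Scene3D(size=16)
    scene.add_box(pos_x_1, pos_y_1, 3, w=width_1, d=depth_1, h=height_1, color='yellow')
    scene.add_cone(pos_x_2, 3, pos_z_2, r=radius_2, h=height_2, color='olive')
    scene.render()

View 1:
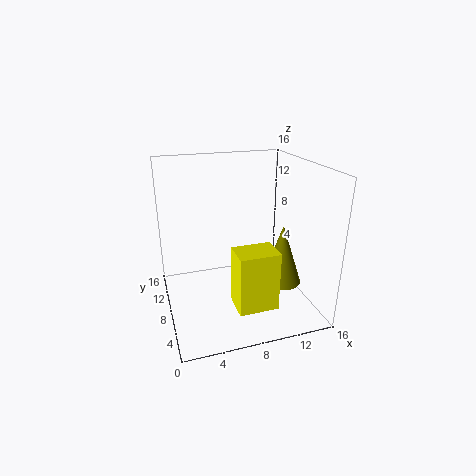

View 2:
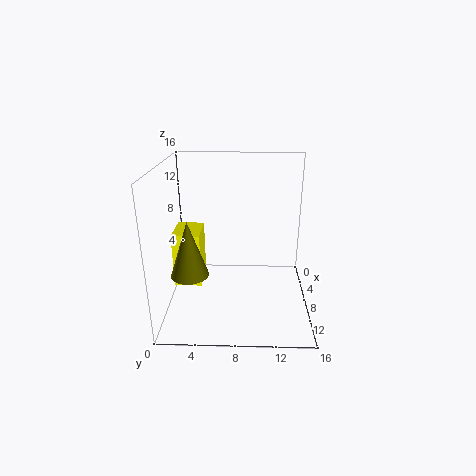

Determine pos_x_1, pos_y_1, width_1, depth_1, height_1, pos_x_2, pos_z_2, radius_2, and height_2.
pos_x_1 = 6; pos_y_1 = 1; width_1 = 4; depth_1 = 3; height_1 = 6; pos_x_2 = 11; pos_z_2 = 5; radius_2 = 2; height_2 = 6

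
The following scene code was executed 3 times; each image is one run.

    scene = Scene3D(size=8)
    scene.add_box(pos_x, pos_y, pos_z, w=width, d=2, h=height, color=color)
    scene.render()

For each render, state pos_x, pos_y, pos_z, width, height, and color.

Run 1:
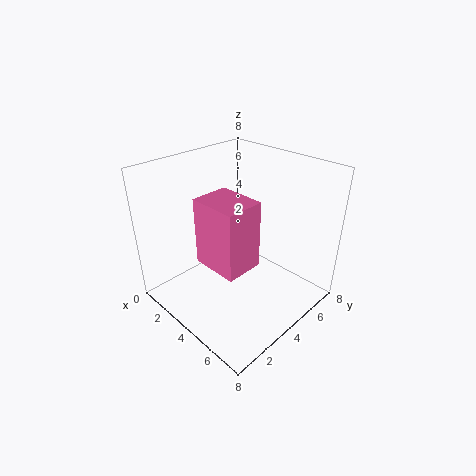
pos_x = 3.5; pos_y = 1.5; pos_z = 3.5; width = 2.5; height = 3.5; color = 'hotpink'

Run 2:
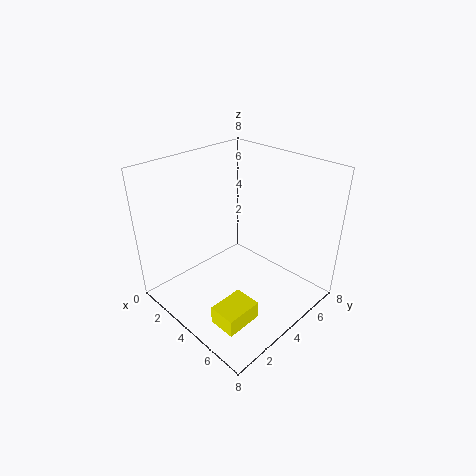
pos_x = 5; pos_y = 1; pos_z = 0.5; width = 1.5; height = 1; color = 'yellow'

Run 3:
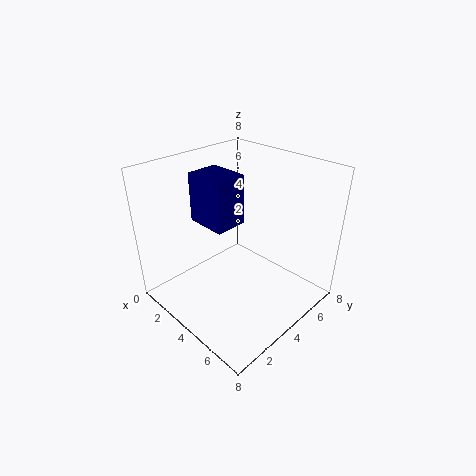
pos_x = 0.5; pos_y = 3.5; pos_z = 4; width = 2.5; height = 3; color = 'navy'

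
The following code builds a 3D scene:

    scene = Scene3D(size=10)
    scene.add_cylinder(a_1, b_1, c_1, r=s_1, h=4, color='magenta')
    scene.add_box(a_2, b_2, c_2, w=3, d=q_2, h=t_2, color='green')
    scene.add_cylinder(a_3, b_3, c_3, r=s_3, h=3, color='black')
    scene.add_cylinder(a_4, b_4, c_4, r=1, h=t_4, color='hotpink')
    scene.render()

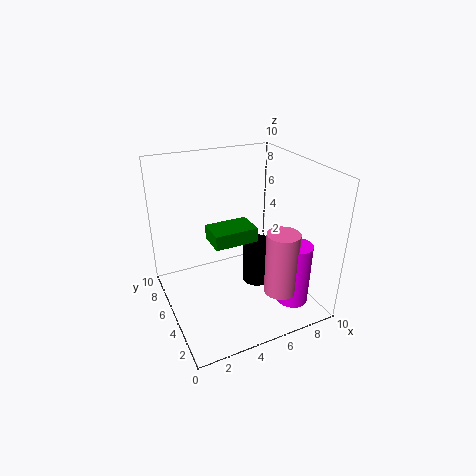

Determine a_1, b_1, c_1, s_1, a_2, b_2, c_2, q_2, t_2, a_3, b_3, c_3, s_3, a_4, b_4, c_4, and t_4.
a_1 = 7, b_1 = 1, c_1 = 2, s_1 = 1, a_2 = 3, b_2 = 4, c_2 = 5, q_2 = 2, t_2 = 1, a_3 = 6, b_3 = 4, c_3 = 2, s_3 = 1, a_4 = 6, b_4 = 1, c_4 = 3, t_4 = 4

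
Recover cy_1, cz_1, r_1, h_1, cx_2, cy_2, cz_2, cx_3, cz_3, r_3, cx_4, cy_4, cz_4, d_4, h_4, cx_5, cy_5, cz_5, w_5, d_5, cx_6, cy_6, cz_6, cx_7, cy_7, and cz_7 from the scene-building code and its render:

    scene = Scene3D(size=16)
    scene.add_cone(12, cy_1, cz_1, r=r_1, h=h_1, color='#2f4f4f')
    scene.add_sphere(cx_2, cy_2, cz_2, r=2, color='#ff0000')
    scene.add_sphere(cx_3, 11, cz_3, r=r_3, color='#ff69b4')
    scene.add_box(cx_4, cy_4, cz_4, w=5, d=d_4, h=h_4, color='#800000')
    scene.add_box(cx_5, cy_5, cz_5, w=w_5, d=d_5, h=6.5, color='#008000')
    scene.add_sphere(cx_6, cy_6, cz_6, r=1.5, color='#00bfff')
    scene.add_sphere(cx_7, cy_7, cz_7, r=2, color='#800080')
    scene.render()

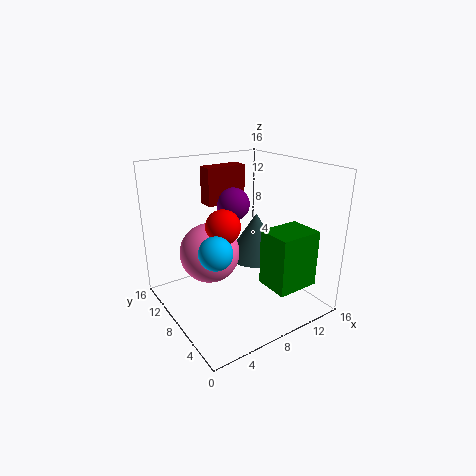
cy_1 = 10, cz_1 = 4, r_1 = 3.5, h_1 = 5.5, cx_2 = 7, cy_2 = 9.5, cz_2 = 9, cx_3 = 6, cz_3 = 5.5, r_3 = 3.5, cx_4 = 7, cy_4 = 12.5, cz_4 = 10.5, d_4 = 2, h_4 = 4.5, cx_5 = 10, cy_5 = 2.5, cz_5 = 2.5, w_5 = 5, d_5 = 4, cx_6 = 2, cy_6 = 2.5, cz_6 = 10, cx_7 = 10, cy_7 = 12, cz_7 = 10.5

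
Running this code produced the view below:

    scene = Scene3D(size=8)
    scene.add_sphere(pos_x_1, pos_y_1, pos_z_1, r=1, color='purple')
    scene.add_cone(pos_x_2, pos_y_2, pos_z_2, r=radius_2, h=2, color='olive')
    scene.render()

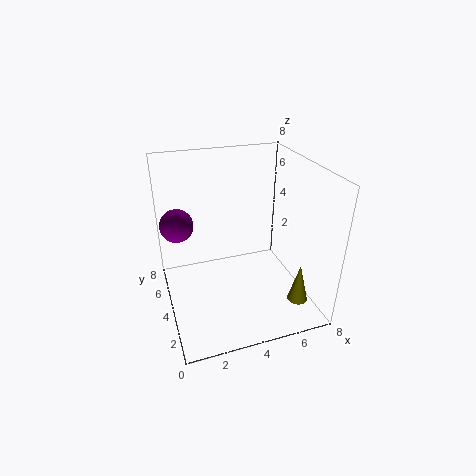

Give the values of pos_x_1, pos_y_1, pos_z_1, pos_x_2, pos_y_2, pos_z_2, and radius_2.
pos_x_1 = 1, pos_y_1 = 6.5, pos_z_1 = 4, pos_x_2 = 6, pos_y_2 = 0.5, pos_z_2 = 2, radius_2 = 0.5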